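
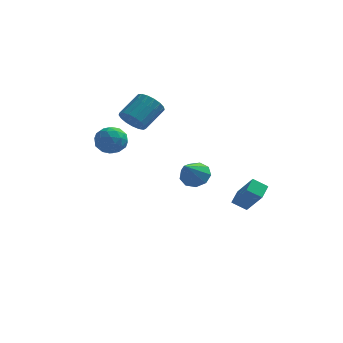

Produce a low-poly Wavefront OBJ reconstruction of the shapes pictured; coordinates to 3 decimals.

v 3.742 3.385 -4.453
v 2.819 3.268 -3.867
v 3.901 4.458 -3.988
v 2.978 4.34 -3.402
v 4.822 2.56 -2.918
v 3.899 2.442 -2.332
v 4.981 3.632 -2.453
v 4.058 3.515 -1.867
v -3.073 2.406 2.728
v -2.443 2.638 1.987
v -1.617 3.986 3.111
v -2.247 3.754 3.852
v -2.817 2.928 1.914
v -1.991 4.276 3.038
v -3.25 3.098 2.028
v -2.424 4.446 3.152
v -3.642 3.11 2.302
v -2.816 4.458 3.426
v -3.904 2.96 2.674
v -3.077 4.308 3.798
v -3.975 2.684 3.058
v -3.149 4.032 4.182
v -3.84 2.344 3.367
v -3.014 3.692 4.491
v -3.529 2.018 3.529
v -2.703 3.366 4.653
v -3.114 1.781 3.507
v -2.287 3.129 4.632
v -2.689 1.687 3.308
v -1.863 3.035 4.432
v -2.353 1.758 2.975
v -1.526 3.106 4.099
v -2.181 1.978 2.586
v -1.354 3.326 3.71
v -2.214 2.295 2.229
v -1.387 3.643 3.353
v -4.274 1.135 1.827
v -3.21 1.072 1.948
v -4.39 -0.592 1.952
v -3.326 -0.655 2.073
v -3.93 -0.225 2.849
v -3.858 0.843 2.771
v -3.742 -0.363 1.129
v -3.67 0.705 1.051
v -2.881 0.147 1.516
v -2.997 0.232 2.579
v -4.603 0.248 1.321
v -4.719 0.333 2.384
v -3.732 1.255 1.876
v -3.868 -0.775 2.024
v -4.223 -0.522 2.48
v -3.598 -0.559 2.551
v -4.112 1.12 2.36
v -3.487 1.083 2.431
v -3.91 0.321 2.961
v -4.113 -0.603 1.469
v -3.488 -0.64 1.54
v -4.002 1.039 1.349
v -3.377 1.002 1.42
v -3.69 0.159 0.939
v -2.913 0.674 1.694
v -2.982 -0.341 1.768
v -3.226 -0.169 1.213
v -3.184 0.458 1.167
v -2.981 0.724 2.318
v -3.05 -0.291 2.392
v -3.404 -0.038 2.848
v -3.362 0.589 2.802
v -2.788 0.18 2.065
v -4.55 0.771 1.508
v -4.619 -0.244 1.582
v -4.238 -0.109 1.098
v -4.196 0.518 1.052
v -4.618 0.821 2.132
v -4.687 -0.194 2.206
v -4.416 0.022 2.733
v -4.374 0.649 2.687
v -4.812 0.3 1.835
v 1.808 -2.317 0.759
v 2.511 -1.987 1.307
v 1.492 -3.803 2.061
v 1.947 -1.715 1.481
v 1.318 -1.724 1.317
v 0.918 -2.011 0.893
v 0.935 -2.441 0.406
v 1.36 -2.813 0.084
v 1.995 -2.953 0.079
v 2.542 -2.795 0.392
v 2.746 -2.414 0.877
f 2 4 1
f 5 2 1
f 1 4 3
f 3 5 1
f 2 8 4
f 6 2 5
f 6 8 2
f 4 8 3
f 7 5 3
f 3 8 7
f 7 6 5
f 8 6 7
f 10 9 13
f 10 13 11
f 11 13 14
f 11 14 12
f 13 9 15
f 13 15 14
f 14 15 16
f 14 16 12
f 15 9 17
f 15 17 16
f 16 17 18
f 16 18 12
f 17 9 19
f 17 19 18
f 18 19 20
f 18 20 12
f 19 9 21
f 19 21 20
f 20 21 22
f 20 22 12
f 21 9 23
f 21 23 22
f 22 23 24
f 22 24 12
f 23 9 25
f 23 25 24
f 24 25 26
f 24 26 12
f 25 9 27
f 25 27 26
f 26 27 28
f 26 28 12
f 27 9 29
f 27 29 28
f 28 29 30
f 28 30 12
f 29 9 31
f 29 31 30
f 30 31 32
f 30 32 12
f 31 9 33
f 31 33 32
f 32 33 34
f 32 34 12
f 33 9 35
f 33 35 34
f 34 35 36
f 34 36 12
f 35 9 10
f 35 10 36
f 36 10 11
f 36 11 12
f 37 74 53
f 74 48 77
f 53 77 42
f 74 77 53
f 37 53 49
f 53 42 54
f 49 54 38
f 53 54 49
f 37 49 58
f 49 38 59
f 58 59 44
f 49 59 58
f 37 58 70
f 58 44 73
f 70 73 47
f 58 73 70
f 37 70 74
f 70 47 78
f 74 78 48
f 70 78 74
f 38 54 65
f 54 42 68
f 65 68 46
f 54 68 65
f 42 77 55
f 77 48 76
f 55 76 41
f 77 76 55
f 48 78 75
f 78 47 71
f 75 71 39
f 78 71 75
f 47 73 72
f 73 44 60
f 72 60 43
f 73 60 72
f 44 59 64
f 59 38 61
f 64 61 45
f 59 61 64
f 40 66 52
f 66 46 67
f 52 67 41
f 66 67 52
f 40 52 50
f 52 41 51
f 50 51 39
f 52 51 50
f 40 50 57
f 50 39 56
f 57 56 43
f 50 56 57
f 40 57 62
f 57 43 63
f 62 63 45
f 57 63 62
f 40 62 66
f 62 45 69
f 66 69 46
f 62 69 66
f 41 67 55
f 67 46 68
f 55 68 42
f 67 68 55
f 39 51 75
f 51 41 76
f 75 76 48
f 51 76 75
f 43 56 72
f 56 39 71
f 72 71 47
f 56 71 72
f 45 63 64
f 63 43 60
f 64 60 44
f 63 60 64
f 46 69 65
f 69 45 61
f 65 61 38
f 69 61 65
f 80 79 82
f 80 82 81
f 82 79 83
f 82 83 81
f 83 79 84
f 83 84 81
f 84 79 85
f 84 85 81
f 85 79 86
f 85 86 81
f 86 79 87
f 86 87 81
f 87 79 88
f 87 88 81
f 88 79 89
f 88 89 81
f 89 79 80
f 89 80 81



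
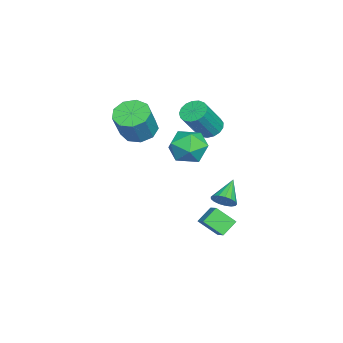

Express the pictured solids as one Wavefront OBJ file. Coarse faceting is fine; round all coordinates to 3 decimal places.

v 1.179 3.009 -4.773
v 1.179 1.933 -3.846
v 0.431 3.57 -4.12
v 0.431 2.494 -3.194
v 1.949 3.446 -4.266
v 1.949 2.37 -3.34
v 1.201 4.007 -3.614
v 1.201 2.931 -2.687
v -1.492 2.08 1.878
v -0.805 2.075 1.449
v 0.279 1.375 3.193
v -0.408 1.38 3.622
v -0.817 2.432 1.6
v 0.267 1.732 3.344
v -0.985 2.708 1.815
v 0.099 2.008 3.559
v -1.268 2.841 2.044
v -0.184 2.14 3.788
v -1.603 2.799 2.235
v -0.519 2.098 3.979
v -1.912 2.592 2.344
v -0.828 1.892 4.089
v -2.125 2.268 2.347
v -1.041 1.568 4.091
v -2.193 1.901 2.242
v -1.109 1.201 3.986
v -2.101 1.575 2.053
v -1.017 0.875 3.798
v -1.869 1.365 1.825
v -0.785 0.665 3.569
v -1.55 1.319 1.608
v -0.466 0.618 3.353
v -1.219 1.447 1.454
v -0.135 0.746 3.198
v -0.95 1.72 1.396
v 0.134 1.019 3.141
v 3.237 3.653 -0.812
v 3.586 3.456 -0.227
v 1.943 3.927 0.052
v 3.644 3.79 -0.247
v 3.608 4.093 -0.397
v 3.487 4.295 -0.642
v 3.309 4.35 -0.926
v 3.114 4.245 -1.184
v 2.947 4.004 -1.357
v 2.847 3.683 -1.405
v 2.836 3.355 -1.317
v 2.917 3.095 -1.114
v 3.071 2.963 -0.842
v 3.263 2.989 -0.562
v 3.449 3.166 -0.34
v -2.165 -1.909 0.951
v -1.25 -1.626 0.452
v -0.24 -1.828 2.19
v -1.155 -2.111 2.689
v -1.588 -1.026 0.719
v -0.578 -1.228 2.457
v -2.197 -0.839 1.094
v -1.187 -1.041 2.832
v -2.79 -1.153 1.402
v -1.78 -1.355 3.14
v -3.091 -1.82 1.5
v -2.081 -2.023 3.237
v -2.959 -2.529 1.34
v -1.949 -2.732 3.078
v -2.455 -2.948 0.998
v -1.445 -3.151 2.736
v -1.815 -2.88 0.635
v -0.806 -3.083 2.373
v -1.339 -2.358 0.419
v -0.33 -2.561 2.157
v 1.791 2.096 1.089
v 2.354 1.719 2.09
v 0.166 1.161 1.65
v 0.729 0.784 2.651
v 0.458 1.954 2.514
v 1.462 2.532 2.168
v 1.058 0.348 1.572
v 2.062 0.926 1.226
v 1.901 0.639 2.389
v 1.53 1.631 2.971
v 0.99 1.249 0.769
v 0.619 2.241 1.351
f 2 4 1
f 5 2 1
f 1 4 3
f 3 5 1
f 2 8 4
f 6 2 5
f 6 8 2
f 4 8 3
f 7 5 3
f 3 8 7
f 7 6 5
f 8 6 7
f 10 9 13
f 10 13 11
f 11 13 14
f 11 14 12
f 13 9 15
f 13 15 14
f 14 15 16
f 14 16 12
f 15 9 17
f 15 17 16
f 16 17 18
f 16 18 12
f 17 9 19
f 17 19 18
f 18 19 20
f 18 20 12
f 19 9 21
f 19 21 20
f 20 21 22
f 20 22 12
f 21 9 23
f 21 23 22
f 22 23 24
f 22 24 12
f 23 9 25
f 23 25 24
f 24 25 26
f 24 26 12
f 25 9 27
f 25 27 26
f 26 27 28
f 26 28 12
f 27 9 29
f 27 29 28
f 28 29 30
f 28 30 12
f 29 9 31
f 29 31 30
f 30 31 32
f 30 32 12
f 31 9 33
f 31 33 32
f 32 33 34
f 32 34 12
f 33 9 35
f 33 35 34
f 34 35 36
f 34 36 12
f 35 9 10
f 35 10 36
f 36 10 11
f 36 11 12
f 38 37 40
f 38 40 39
f 40 37 41
f 40 41 39
f 41 37 42
f 41 42 39
f 42 37 43
f 42 43 39
f 43 37 44
f 43 44 39
f 44 37 45
f 44 45 39
f 45 37 46
f 45 46 39
f 46 37 47
f 46 47 39
f 47 37 48
f 47 48 39
f 48 37 49
f 48 49 39
f 49 37 50
f 49 50 39
f 50 37 51
f 50 51 39
f 51 37 38
f 51 38 39
f 53 52 56
f 53 56 54
f 54 56 57
f 54 57 55
f 56 52 58
f 56 58 57
f 57 58 59
f 57 59 55
f 58 52 60
f 58 60 59
f 59 60 61
f 59 61 55
f 60 52 62
f 60 62 61
f 61 62 63
f 61 63 55
f 62 52 64
f 62 64 63
f 63 64 65
f 63 65 55
f 64 52 66
f 64 66 65
f 65 66 67
f 65 67 55
f 66 52 68
f 66 68 67
f 67 68 69
f 67 69 55
f 68 52 70
f 68 70 69
f 69 70 71
f 69 71 55
f 70 52 53
f 70 53 71
f 71 53 54
f 71 54 55
f 72 83 77
f 72 77 73
f 72 73 79
f 72 79 82
f 72 82 83
f 73 77 81
f 77 83 76
f 83 82 74
f 82 79 78
f 79 73 80
f 75 81 76
f 75 76 74
f 75 74 78
f 75 78 80
f 75 80 81
f 76 81 77
f 74 76 83
f 78 74 82
f 80 78 79
f 81 80 73



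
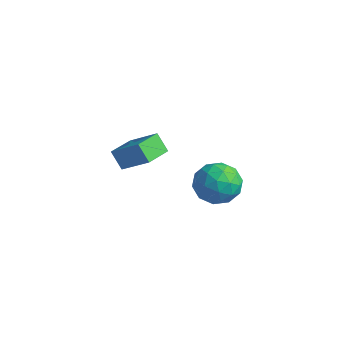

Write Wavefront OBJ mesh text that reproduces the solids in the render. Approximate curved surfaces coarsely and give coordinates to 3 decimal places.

v -2.857 1.219 2.343
v -1.501 1.613 3.394
v -3.146 2.602 2.197
v -1.79 2.995 3.248
v -2.21 1.265 1.492
v -0.854 1.658 2.543
v -2.499 2.647 1.346
v -1.143 3.041 2.397
v 2.162 2.655 3.522
v 3.142 3.098 3.189
v 2.818 0.982 3.231
v 3.798 1.425 2.898
v 3.488 1.494 3.977
v 3.082 2.528 4.157
v 2.878 1.552 2.263
v 2.472 2.586 2.443
v 3.584 2.416 2.41
v 3.961 2.38 3.47
v 1.999 1.7 2.95
v 2.376 1.664 4.01
v 2.594 3.023 3.381
v 3.366 1.057 3.039
v 3.184 1.097 3.674
v 3.759 1.357 3.477
v 2.56 2.688 3.95
v 3.135 2.948 3.754
v 3.339 2.006 4.218
v 2.825 1.132 2.666
v 3.4 1.392 2.47
v 2.201 2.723 2.943
v 2.776 2.983 2.746
v 2.621 2.074 2.202
v 3.43 2.882 2.727
v 3.816 1.899 2.557
v 3.275 1.974 2.183
v 3.036 2.582 2.289
v 3.652 2.861 3.35
v 4.037 1.878 3.179
v 3.855 1.919 3.814
v 3.617 2.526 3.919
v 3.911 2.46 2.893
v 1.923 2.202 3.241
v 2.308 1.219 3.07
v 2.343 1.554 2.501
v 2.105 2.161 2.606
v 2.144 2.181 3.863
v 2.53 1.198 3.693
v 2.924 1.498 4.131
v 2.685 2.106 4.237
v 2.049 1.62 3.527
f 2 4 1
f 5 2 1
f 1 4 3
f 3 5 1
f 2 8 4
f 6 2 5
f 6 8 2
f 4 8 3
f 7 5 3
f 3 8 7
f 7 6 5
f 8 6 7
f 9 46 25
f 46 20 49
f 25 49 14
f 46 49 25
f 9 25 21
f 25 14 26
f 21 26 10
f 25 26 21
f 9 21 30
f 21 10 31
f 30 31 16
f 21 31 30
f 9 30 42
f 30 16 45
f 42 45 19
f 30 45 42
f 9 42 46
f 42 19 50
f 46 50 20
f 42 50 46
f 10 26 37
f 26 14 40
f 37 40 18
f 26 40 37
f 14 49 27
f 49 20 48
f 27 48 13
f 49 48 27
f 20 50 47
f 50 19 43
f 47 43 11
f 50 43 47
f 19 45 44
f 45 16 32
f 44 32 15
f 45 32 44
f 16 31 36
f 31 10 33
f 36 33 17
f 31 33 36
f 12 38 24
f 38 18 39
f 24 39 13
f 38 39 24
f 12 24 22
f 24 13 23
f 22 23 11
f 24 23 22
f 12 22 29
f 22 11 28
f 29 28 15
f 22 28 29
f 12 29 34
f 29 15 35
f 34 35 17
f 29 35 34
f 12 34 38
f 34 17 41
f 38 41 18
f 34 41 38
f 13 39 27
f 39 18 40
f 27 40 14
f 39 40 27
f 11 23 47
f 23 13 48
f 47 48 20
f 23 48 47
f 15 28 44
f 28 11 43
f 44 43 19
f 28 43 44
f 17 35 36
f 35 15 32
f 36 32 16
f 35 32 36
f 18 41 37
f 41 17 33
f 37 33 10
f 41 33 37



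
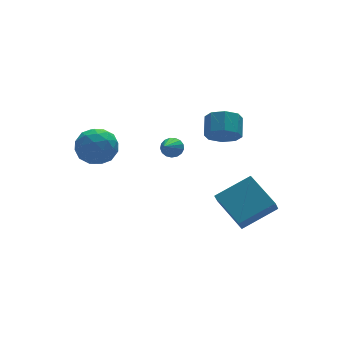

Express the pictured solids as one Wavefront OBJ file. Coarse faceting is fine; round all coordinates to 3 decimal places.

v 2.996 -0.148 2.76
v 3.486 -0.784 3.268
v 3.954 0.152 3.988
v 3.464 0.788 3.48
v 3.862 -0.534 2.698
v 4.33 0.402 3.418
v 3.73 -0.057 2.165
v 4.199 0.878 2.884
v 3.169 0.366 1.98
v 3.637 1.301 2.699
v 2.506 0.488 2.252
v 2.974 1.424 2.972
v 2.13 0.238 2.822
v 2.598 1.174 3.542
v 2.261 -0.238 3.356
v 2.73 0.697 4.075
v 2.823 -0.661 3.541
v 3.291 0.274 4.26
v 0.214 -0.187 2.688
v 0.489 0.027 3.177
v -0.734 -1.353 3.732
v 0.256 0.193 3.151
v 0.014 0.272 3.019
v -0.183 0.246 2.811
v -0.288 0.121 2.575
v -0.278 -0.075 2.365
v -0.156 -0.297 2.229
v 0.052 -0.493 2.198
v 0.296 -0.619 2.28
v 0.522 -0.646 2.455
v 0.678 -0.568 2.684
v 0.727 -0.403 2.913
v 0.659 -0.188 3.091
v -3.268 3.366 1.712
v -2.674 3.265 2.736
v -2.806 1.555 1.264
v -2.212 1.454 2.288
v -3.397 1.539 2.295
v -3.683 2.659 2.571
v -1.797 2.161 1.429
v -2.083 3.281 1.705
v -1.765 2.52 2.561
v -2.754 2.136 3.096
v -2.726 2.684 0.904
v -3.715 2.3 1.439
v -3.012 3.475 2.263
v -2.468 1.345 1.737
v -3.165 1.395 1.741
v -2.816 1.336 2.343
v -3.605 3.118 2.166
v -3.256 3.059 2.768
v -3.68 2.044 2.509
v -2.224 1.761 1.232
v -1.875 1.702 1.834
v -2.664 3.484 1.657
v -2.315 3.425 2.259
v -1.8 2.776 1.491
v -2.128 2.977 2.762
v -1.857 1.913 2.499
v -1.613 2.329 1.994
v -1.781 2.987 2.156
v -2.71 2.751 3.077
v -2.438 1.687 2.814
v -3.134 1.737 2.818
v -3.302 2.395 2.98
v -2.175 2.314 2.974
v -3.042 3.133 1.186
v -2.77 2.069 0.923
v -2.178 2.425 1.02
v -2.346 3.083 1.182
v -3.623 2.907 1.501
v -3.352 1.843 1.238
v -3.699 1.833 1.844
v -3.867 2.491 2.006
v -3.305 2.506 1.026
v 1.696 -4.707 -0.398
v 3.625 -4.733 0.528
v 1.292 -2.794 0.495
v 3.221 -2.82 1.422
v 2.079 -4.26 -1.182
v 4.008 -4.286 -0.255
v 1.675 -2.347 -0.288
v 3.604 -2.373 0.638
f 2 1 5
f 2 5 3
f 3 5 6
f 3 6 4
f 5 1 7
f 5 7 6
f 6 7 8
f 6 8 4
f 7 1 9
f 7 9 8
f 8 9 10
f 8 10 4
f 9 1 11
f 9 11 10
f 10 11 12
f 10 12 4
f 11 1 13
f 11 13 12
f 12 13 14
f 12 14 4
f 13 1 15
f 13 15 14
f 14 15 16
f 14 16 4
f 15 1 17
f 15 17 16
f 16 17 18
f 16 18 4
f 17 1 2
f 17 2 18
f 18 2 3
f 18 3 4
f 20 19 22
f 20 22 21
f 22 19 23
f 22 23 21
f 23 19 24
f 23 24 21
f 24 19 25
f 24 25 21
f 25 19 26
f 25 26 21
f 26 19 27
f 26 27 21
f 27 19 28
f 27 28 21
f 28 19 29
f 28 29 21
f 29 19 30
f 29 30 21
f 30 19 31
f 30 31 21
f 31 19 32
f 31 32 21
f 32 19 33
f 32 33 21
f 33 19 20
f 33 20 21
f 34 71 50
f 71 45 74
f 50 74 39
f 71 74 50
f 34 50 46
f 50 39 51
f 46 51 35
f 50 51 46
f 34 46 55
f 46 35 56
f 55 56 41
f 46 56 55
f 34 55 67
f 55 41 70
f 67 70 44
f 55 70 67
f 34 67 71
f 67 44 75
f 71 75 45
f 67 75 71
f 35 51 62
f 51 39 65
f 62 65 43
f 51 65 62
f 39 74 52
f 74 45 73
f 52 73 38
f 74 73 52
f 45 75 72
f 75 44 68
f 72 68 36
f 75 68 72
f 44 70 69
f 70 41 57
f 69 57 40
f 70 57 69
f 41 56 61
f 56 35 58
f 61 58 42
f 56 58 61
f 37 63 49
f 63 43 64
f 49 64 38
f 63 64 49
f 37 49 47
f 49 38 48
f 47 48 36
f 49 48 47
f 37 47 54
f 47 36 53
f 54 53 40
f 47 53 54
f 37 54 59
f 54 40 60
f 59 60 42
f 54 60 59
f 37 59 63
f 59 42 66
f 63 66 43
f 59 66 63
f 38 64 52
f 64 43 65
f 52 65 39
f 64 65 52
f 36 48 72
f 48 38 73
f 72 73 45
f 48 73 72
f 40 53 69
f 53 36 68
f 69 68 44
f 53 68 69
f 42 60 61
f 60 40 57
f 61 57 41
f 60 57 61
f 43 66 62
f 66 42 58
f 62 58 35
f 66 58 62
f 77 79 76
f 80 77 76
f 76 79 78
f 78 80 76
f 77 83 79
f 81 77 80
f 81 83 77
f 79 83 78
f 82 80 78
f 78 83 82
f 82 81 80
f 83 81 82



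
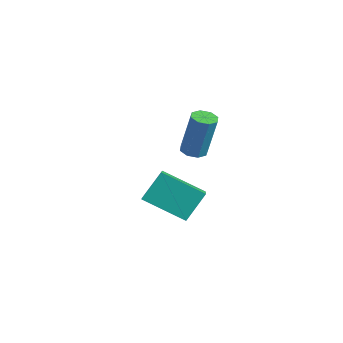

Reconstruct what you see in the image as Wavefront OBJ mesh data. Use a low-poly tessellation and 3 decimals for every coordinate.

v 0.112 1.305 0.471
v 0.088 2.306 1.574
v -1.309 2.493 -0.639
v -1.333 3.495 0.464
v 1.633 2.305 -0.404
v 1.609 3.307 0.699
v 0.212 3.494 -1.514
v 0.188 4.495 -0.411
v 1.041 3.148 2.974
v 1.558 2.942 2.911
v 1.896 3.206 4.844
v 1.379 3.412 4.906
v 1.542 3.367 2.856
v 1.881 3.631 4.789
v 1.233 3.664 2.87
v 1.572 3.927 4.802
v 0.811 3.658 2.944
v 1.15 3.922 4.877
v 0.524 3.354 3.036
v 0.862 3.618 4.969
v 0.539 2.929 3.091
v 0.878 3.193 5.024
v 0.848 2.633 3.078
v 1.187 2.896 5.01
v 1.27 2.638 3.003
v 1.609 2.902 4.936
f 2 4 1
f 5 2 1
f 1 4 3
f 3 5 1
f 2 8 4
f 6 2 5
f 6 8 2
f 4 8 3
f 7 5 3
f 3 8 7
f 7 6 5
f 8 6 7
f 10 9 13
f 10 13 11
f 11 13 14
f 11 14 12
f 13 9 15
f 13 15 14
f 14 15 16
f 14 16 12
f 15 9 17
f 15 17 16
f 16 17 18
f 16 18 12
f 17 9 19
f 17 19 18
f 18 19 20
f 18 20 12
f 19 9 21
f 19 21 20
f 20 21 22
f 20 22 12
f 21 9 23
f 21 23 22
f 22 23 24
f 22 24 12
f 23 9 25
f 23 25 24
f 24 25 26
f 24 26 12
f 25 9 10
f 25 10 26
f 26 10 11
f 26 11 12



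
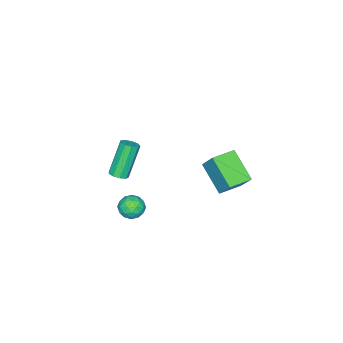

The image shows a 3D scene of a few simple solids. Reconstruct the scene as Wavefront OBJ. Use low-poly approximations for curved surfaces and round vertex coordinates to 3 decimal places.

v -4.33 3.324 -4.178
v -4.962 1.783 -2.949
v -4.042 4.168 -2.972
v -4.675 2.627 -1.743
v -3.005 2.813 -4.137
v -3.638 1.272 -2.908
v -2.718 3.657 -2.931
v -3.35 2.116 -1.702
v 3.245 0.872 1.102
v 3.613 0.548 1.305
v 2.643 0.585 3.121
v 2.275 0.908 2.918
v 3.712 0.894 1.351
v 2.742 0.931 3.168
v 3.593 1.229 1.28
v 2.623 1.266 3.097
v 3.311 1.397 1.126
v 2.341 1.434 2.943
v 2.998 1.319 0.961
v 2.028 1.356 2.777
v 2.801 1.032 0.861
v 1.831 1.069 2.678
v 2.811 0.669 0.874
v 1.841 0.706 2.691
v 3.025 0.402 0.993
v 2.054 0.439 2.81
v 3.341 0.354 1.163
v 2.371 0.391 2.98
v 0.805 0.371 -3.242
v 1.497 0.351 -3.62
v 0.343 -0.511 -4.04
v 1.035 -0.531 -4.418
v 0.979 -0.813 -3.684
v 1.265 -0.268 -3.191
v 0.575 0.108 -4.469
v 0.861 0.653 -3.976
v 1.355 0.189 -4.379
v 1.604 -0.38 -3.894
v 0.236 0.22 -3.766
v 0.485 -0.349 -3.281
v 1.192 0.438 -3.361
v 0.648 -0.598 -4.299
v 0.616 -0.765 -3.868
v 1.022 -0.776 -4.09
v 1.055 0.074 -3.109
v 1.462 0.063 -3.331
v 1.157 -0.622 -3.369
v 0.378 -0.223 -4.329
v 0.785 -0.234 -4.551
v 0.818 0.616 -3.57
v 1.224 0.605 -3.792
v 0.683 0.462 -4.291
v 1.514 0.332 -4.029
v 1.243 -0.187 -4.498
v 0.973 0.189 -4.528
v 1.141 0.509 -4.238
v 1.661 -0.003 -3.744
v 1.39 -0.521 -4.214
v 1.357 -0.688 -3.782
v 1.525 -0.367 -3.492
v 1.578 -0.098 -4.19
v 0.45 0.361 -3.446
v 0.179 -0.157 -3.916
v 0.315 0.207 -4.168
v 0.483 0.528 -3.878
v 0.597 0.027 -3.162
v 0.326 -0.492 -3.631
v 0.699 -0.669 -3.422
v 0.867 -0.349 -3.132
v 0.262 -0.062 -3.47
f 2 4 1
f 5 2 1
f 1 4 3
f 3 5 1
f 2 8 4
f 6 2 5
f 6 8 2
f 4 8 3
f 7 5 3
f 3 8 7
f 7 6 5
f 8 6 7
f 10 9 13
f 10 13 11
f 11 13 14
f 11 14 12
f 13 9 15
f 13 15 14
f 14 15 16
f 14 16 12
f 15 9 17
f 15 17 16
f 16 17 18
f 16 18 12
f 17 9 19
f 17 19 18
f 18 19 20
f 18 20 12
f 19 9 21
f 19 21 20
f 20 21 22
f 20 22 12
f 21 9 23
f 21 23 22
f 22 23 24
f 22 24 12
f 23 9 25
f 23 25 24
f 24 25 26
f 24 26 12
f 25 9 27
f 25 27 26
f 26 27 28
f 26 28 12
f 27 9 10
f 27 10 28
f 28 10 11
f 28 11 12
f 29 66 45
f 66 40 69
f 45 69 34
f 66 69 45
f 29 45 41
f 45 34 46
f 41 46 30
f 45 46 41
f 29 41 50
f 41 30 51
f 50 51 36
f 41 51 50
f 29 50 62
f 50 36 65
f 62 65 39
f 50 65 62
f 29 62 66
f 62 39 70
f 66 70 40
f 62 70 66
f 30 46 57
f 46 34 60
f 57 60 38
f 46 60 57
f 34 69 47
f 69 40 68
f 47 68 33
f 69 68 47
f 40 70 67
f 70 39 63
f 67 63 31
f 70 63 67
f 39 65 64
f 65 36 52
f 64 52 35
f 65 52 64
f 36 51 56
f 51 30 53
f 56 53 37
f 51 53 56
f 32 58 44
f 58 38 59
f 44 59 33
f 58 59 44
f 32 44 42
f 44 33 43
f 42 43 31
f 44 43 42
f 32 42 49
f 42 31 48
f 49 48 35
f 42 48 49
f 32 49 54
f 49 35 55
f 54 55 37
f 49 55 54
f 32 54 58
f 54 37 61
f 58 61 38
f 54 61 58
f 33 59 47
f 59 38 60
f 47 60 34
f 59 60 47
f 31 43 67
f 43 33 68
f 67 68 40
f 43 68 67
f 35 48 64
f 48 31 63
f 64 63 39
f 48 63 64
f 37 55 56
f 55 35 52
f 56 52 36
f 55 52 56
f 38 61 57
f 61 37 53
f 57 53 30
f 61 53 57



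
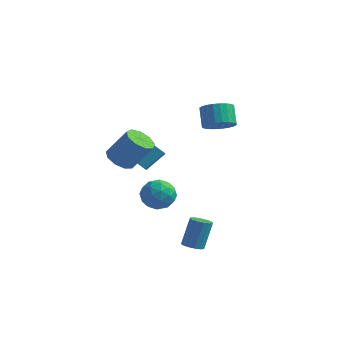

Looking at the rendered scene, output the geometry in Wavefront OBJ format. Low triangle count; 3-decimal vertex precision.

v -3.328 1.446 -0.808
v -2.797 0.415 -0.138
v -4.31 1.388 -0.121
v -3.779 0.356 0.549
v -2.661 2.464 0.231
v -2.13 1.432 0.901
v -3.643 2.405 0.918
v -3.112 1.374 1.588
v 2.41 -3.301 -3.072
v 3.059 -3.215 -3.162
v 3.198 -2.513 -1.477
v 2.55 -2.599 -1.388
v 2.915 -2.924 -3.271
v 3.054 -2.223 -1.586
v 2.636 -2.735 -3.326
v 2.775 -2.034 -1.642
v 2.297 -2.697 -3.314
v 2.436 -1.996 -1.63
v 1.988 -2.821 -3.237
v 2.127 -2.12 -1.553
v 1.792 -3.074 -3.116
v 1.932 -2.372 -1.431
v 1.762 -3.387 -2.983
v 1.901 -2.685 -1.298
v 1.906 -3.677 -2.874
v 2.045 -2.976 -1.189
v 2.185 -3.866 -2.818
v 2.324 -3.165 -1.134
v 2.524 -3.904 -2.83
v 2.663 -3.203 -1.146
v 2.833 -3.78 -2.907
v 2.972 -3.079 -1.223
v 3.028 -3.528 -3.029
v 3.168 -2.826 -1.344
v 0.464 3.154 2.973
v 1.367 3.206 3.401
v 0.818 3.899 4.474
v -0.084 3.846 4.047
v 1.364 3.533 3.189
v 0.815 4.226 4.262
v 1.225 3.803 2.943
v 0.676 4.495 4.017
v 0.969 3.974 2.703
v 0.42 4.666 3.776
v 0.637 4.019 2.503
v 0.088 4.712 3.576
v 0.279 3.933 2.375
v -0.27 4.626 3.448
v -0.052 3.729 2.339
v -0.6 4.421 3.412
v -0.303 3.437 2.398
v -0.852 4.129 3.471
v -0.438 3.101 2.546
v -0.987 3.794 3.619
v -0.435 2.774 2.758
v -0.984 3.467 3.831
v -0.296 2.505 3.003
v -0.845 3.197 4.077
v -0.04 2.334 3.244
v -0.589 3.026 4.317
v 0.292 2.288 3.444
v -0.257 2.981 4.517
v 0.65 2.374 3.572
v 0.101 3.067 4.645
v 0.98 2.579 3.608
v 0.432 3.271 4.681
v 1.232 2.871 3.549
v 0.683 3.563 4.622
v -1.87 -3.727 2.698
v -1.219 -4.309 2.406
v -0.14 -3.914 4.031
v -0.79 -3.333 4.322
v -1.103 -3.729 2.189
v -0.024 -3.335 3.814
v -1.346 -3.149 2.21
v -0.267 -2.755 3.834
v -1.834 -2.84 2.458
v -0.755 -2.445 4.083
v -2.339 -2.945 2.819
v -1.26 -2.551 4.444
v -2.624 -3.417 3.123
v -1.545 -3.022 4.748
v -2.556 -4.034 3.228
v -1.477 -3.639 4.853
v -2.167 -4.507 3.084
v -1.088 -4.113 4.709
v -1.639 -4.616 2.76
v -0.56 -4.221 4.385
v -2.943 1.072 -1.819
v -1.949 1.422 -1.424
v -2.111 -0.262 -2.736
v -1.117 0.088 -2.341
v -1.864 -0.383 -1.645
v -2.379 0.441 -1.078
v -1.681 0.719 -3.082
v -2.196 1.543 -2.515
v -1.169 1.203 -2.205
v -1.282 0.522 -1.317
v -2.778 0.638 -2.843
v -2.891 -0.043 -1.955
v -2.519 1.364 -1.541
v -1.541 -0.204 -2.619
v -1.98 -0.481 -2.21
v -1.396 -0.276 -1.978
v -2.772 0.788 -1.337
v -2.187 0.993 -1.106
v -2.137 -0.068 -1.235
v -1.873 0.167 -3.054
v -1.288 0.372 -2.823
v -2.664 1.436 -2.182
v -2.08 1.641 -1.95
v -1.923 1.228 -2.925
v -1.477 1.441 -1.768
v -0.987 0.657 -2.307
v -1.319 1.028 -2.743
v -1.622 1.513 -2.409
v -1.543 1.041 -1.246
v -1.054 0.257 -1.785
v -1.493 -0.02 -1.376
v -1.795 0.464 -1.042
v -1.085 0.912 -1.705
v -3.006 0.903 -2.375
v -2.517 0.119 -2.914
v -2.265 0.696 -3.118
v -2.567 1.18 -2.784
v -3.073 0.503 -1.853
v -2.583 -0.281 -2.392
v -2.438 -0.353 -1.751
v -2.741 0.132 -1.417
v -2.975 0.248 -2.455
f 2 4 1
f 5 2 1
f 1 4 3
f 3 5 1
f 2 8 4
f 6 2 5
f 6 8 2
f 4 8 3
f 7 5 3
f 3 8 7
f 7 6 5
f 8 6 7
f 10 9 13
f 10 13 11
f 11 13 14
f 11 14 12
f 13 9 15
f 13 15 14
f 14 15 16
f 14 16 12
f 15 9 17
f 15 17 16
f 16 17 18
f 16 18 12
f 17 9 19
f 17 19 18
f 18 19 20
f 18 20 12
f 19 9 21
f 19 21 20
f 20 21 22
f 20 22 12
f 21 9 23
f 21 23 22
f 22 23 24
f 22 24 12
f 23 9 25
f 23 25 24
f 24 25 26
f 24 26 12
f 25 9 27
f 25 27 26
f 26 27 28
f 26 28 12
f 27 9 29
f 27 29 28
f 28 29 30
f 28 30 12
f 29 9 31
f 29 31 30
f 30 31 32
f 30 32 12
f 31 9 33
f 31 33 32
f 32 33 34
f 32 34 12
f 33 9 10
f 33 10 34
f 34 10 11
f 34 11 12
f 36 35 39
f 36 39 37
f 37 39 40
f 37 40 38
f 39 35 41
f 39 41 40
f 40 41 42
f 40 42 38
f 41 35 43
f 41 43 42
f 42 43 44
f 42 44 38
f 43 35 45
f 43 45 44
f 44 45 46
f 44 46 38
f 45 35 47
f 45 47 46
f 46 47 48
f 46 48 38
f 47 35 49
f 47 49 48
f 48 49 50
f 48 50 38
f 49 35 51
f 49 51 50
f 50 51 52
f 50 52 38
f 51 35 53
f 51 53 52
f 52 53 54
f 52 54 38
f 53 35 55
f 53 55 54
f 54 55 56
f 54 56 38
f 55 35 57
f 55 57 56
f 56 57 58
f 56 58 38
f 57 35 59
f 57 59 58
f 58 59 60
f 58 60 38
f 59 35 61
f 59 61 60
f 60 61 62
f 60 62 38
f 61 35 63
f 61 63 62
f 62 63 64
f 62 64 38
f 63 35 65
f 63 65 64
f 64 65 66
f 64 66 38
f 65 35 67
f 65 67 66
f 66 67 68
f 66 68 38
f 67 35 36
f 67 36 68
f 68 36 37
f 68 37 38
f 70 69 73
f 70 73 71
f 71 73 74
f 71 74 72
f 73 69 75
f 73 75 74
f 74 75 76
f 74 76 72
f 75 69 77
f 75 77 76
f 76 77 78
f 76 78 72
f 77 69 79
f 77 79 78
f 78 79 80
f 78 80 72
f 79 69 81
f 79 81 80
f 80 81 82
f 80 82 72
f 81 69 83
f 81 83 82
f 82 83 84
f 82 84 72
f 83 69 85
f 83 85 84
f 84 85 86
f 84 86 72
f 85 69 87
f 85 87 86
f 86 87 88
f 86 88 72
f 87 69 70
f 87 70 88
f 88 70 71
f 88 71 72
f 89 126 105
f 126 100 129
f 105 129 94
f 126 129 105
f 89 105 101
f 105 94 106
f 101 106 90
f 105 106 101
f 89 101 110
f 101 90 111
f 110 111 96
f 101 111 110
f 89 110 122
f 110 96 125
f 122 125 99
f 110 125 122
f 89 122 126
f 122 99 130
f 126 130 100
f 122 130 126
f 90 106 117
f 106 94 120
f 117 120 98
f 106 120 117
f 94 129 107
f 129 100 128
f 107 128 93
f 129 128 107
f 100 130 127
f 130 99 123
f 127 123 91
f 130 123 127
f 99 125 124
f 125 96 112
f 124 112 95
f 125 112 124
f 96 111 116
f 111 90 113
f 116 113 97
f 111 113 116
f 92 118 104
f 118 98 119
f 104 119 93
f 118 119 104
f 92 104 102
f 104 93 103
f 102 103 91
f 104 103 102
f 92 102 109
f 102 91 108
f 109 108 95
f 102 108 109
f 92 109 114
f 109 95 115
f 114 115 97
f 109 115 114
f 92 114 118
f 114 97 121
f 118 121 98
f 114 121 118
f 93 119 107
f 119 98 120
f 107 120 94
f 119 120 107
f 91 103 127
f 103 93 128
f 127 128 100
f 103 128 127
f 95 108 124
f 108 91 123
f 124 123 99
f 108 123 124
f 97 115 116
f 115 95 112
f 116 112 96
f 115 112 116
f 98 121 117
f 121 97 113
f 117 113 90
f 121 113 117



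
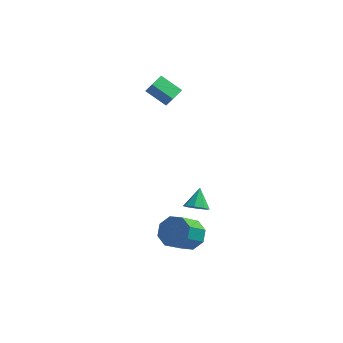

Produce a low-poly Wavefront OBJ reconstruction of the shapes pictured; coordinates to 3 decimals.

v -0.599 -1.689 -3.21
v 0.209 -1.678 -2.731
v -0.392 -2.719 -1.691
v -1.201 -2.731 -2.17
v -0.255 -1.179 -2.5
v -0.856 -2.22 -1.46
v -0.92 -0.979 -2.685
v -1.522 -2.02 -1.645
v -1.398 -1.195 -3.177
v -2 -2.236 -2.137
v -1.408 -1.701 -3.689
v -2.009 -2.742 -2.649
v -0.944 -2.2 -3.92
v -1.545 -3.241 -2.88
v -0.278 -2.4 -3.735
v -0.88 -3.441 -2.695
v 0.2 -2.184 -3.243
v -0.402 -3.225 -2.203
v -2.683 2.884 3.008
v -3.823 3.194 3.74
v -2.383 3.781 3.095
v -3.524 4.091 3.827
v -2.296 2.689 3.693
v -3.437 2.999 4.425
v -1.997 3.586 3.78
v -3.137 3.896 4.512
v -0.184 -2.114 -0.674
v 0.485 -2.143 -0.668
v -0.156 -1.266 0.174
v 0.306 -1.8 -1.005
v -0.16 -1.641 -1.148
v -0.64 -1.76 -1.013
v -0.854 -2.085 -0.68
v -0.675 -2.428 -0.343
v -0.209 -2.587 -0.2
v 0.271 -2.469 -0.335
f 2 1 5
f 2 5 3
f 3 5 6
f 3 6 4
f 5 1 7
f 5 7 6
f 6 7 8
f 6 8 4
f 7 1 9
f 7 9 8
f 8 9 10
f 8 10 4
f 9 1 11
f 9 11 10
f 10 11 12
f 10 12 4
f 11 1 13
f 11 13 12
f 12 13 14
f 12 14 4
f 13 1 15
f 13 15 14
f 14 15 16
f 14 16 4
f 15 1 17
f 15 17 16
f 16 17 18
f 16 18 4
f 17 1 2
f 17 2 18
f 18 2 3
f 18 3 4
f 20 22 19
f 23 20 19
f 19 22 21
f 21 23 19
f 20 26 22
f 24 20 23
f 24 26 20
f 22 26 21
f 25 23 21
f 21 26 25
f 25 24 23
f 26 24 25
f 28 27 30
f 28 30 29
f 30 27 31
f 30 31 29
f 31 27 32
f 31 32 29
f 32 27 33
f 32 33 29
f 33 27 34
f 33 34 29
f 34 27 35
f 34 35 29
f 35 27 36
f 35 36 29
f 36 27 28
f 36 28 29



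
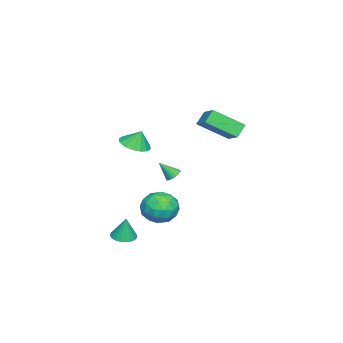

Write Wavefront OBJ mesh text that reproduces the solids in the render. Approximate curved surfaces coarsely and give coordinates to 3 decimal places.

v -0.235 -1.929 0.441
v 0.358 -2.552 0.704
v -0.265 -1.551 1.399
v 0.617 -2.189 0.569
v 0.647 -1.756 0.4
v 0.441 -1.369 0.241
v 0.054 -1.132 0.136
v -0.411 -1.109 0.113
v -0.829 -1.305 0.178
v -1.087 -1.668 0.313
v -1.118 -2.101 0.482
v -0.912 -2.488 0.641
v -0.524 -2.725 0.745
v -0.06 -2.748 0.769
v -3.452 -0.853 -3.146
v -2.954 -0.84 -3.255
v -3.228 -1.607 -2.214
v -2.974 -0.678 -3.119
v -3.076 -0.546 -2.988
v -3.243 -0.468 -2.884
v -3.447 -0.456 -2.826
v -3.651 -0.512 -2.822
v -3.821 -0.628 -2.875
v -3.927 -0.782 -2.974
v -3.951 -0.948 -3.104
v -3.889 -1.098 -3.24
v -3.751 -1.206 -3.36
v -3.562 -1.252 -3.443
v -3.353 -1.229 -3.475
v -3.162 -1.141 -3.45
v -3.021 -1.004 -3.372
v 3.481 -1.264 -4.511
v 4.177 -1.221 -4.579
v 3.599 -1.076 -3.189
v 4.095 -0.943 -4.611
v 3.908 -0.721 -4.626
v 3.647 -0.593 -4.621
v 3.357 -0.581 -4.597
v 3.089 -0.687 -4.558
v 2.888 -0.892 -4.511
v 2.79 -1.162 -4.464
v 2.812 -1.45 -4.425
v 2.949 -1.706 -4.401
v 3.179 -1.885 -4.396
v 3.461 -1.956 -4.41
v 3.746 -1.909 -4.443
v 3.985 -1.749 -4.486
v 4.138 -1.506 -4.535
v 3.533 1.527 -2.666
v 4.246 1.667 -1.877
v 3.274 -0.107 -2.143
v 3.987 0.033 -1.354
v 3.045 0.544 -1.322
v 3.205 1.554 -1.645
v 4.315 0.006 -2.375
v 4.475 1.016 -2.698
v 4.73 0.726 -1.698
v 3.945 1.059 -1.047
v 3.575 0.501 -2.973
v 2.79 0.834 -2.322
v 3.912 1.741 -2.318
v 3.608 -0.181 -1.702
v 3.054 0.12 -1.683
v 3.473 0.202 -1.22
v 3.3 1.674 -2.181
v 3.72 1.756 -1.717
v 3.014 1.096 -1.391
v 3.8 -0.196 -2.303
v 4.22 -0.114 -1.839
v 4.047 1.358 -2.8
v 4.466 1.44 -2.337
v 4.506 0.464 -2.629
v 4.616 1.27 -1.748
v 4.463 0.309 -1.441
v 4.656 0.293 -2.041
v 4.75 0.887 -2.231
v 4.154 1.465 -1.366
v 4.002 0.505 -1.058
v 3.449 0.806 -1.039
v 3.543 1.399 -1.229
v 4.439 0.913 -1.26
v 3.518 1.055 -2.962
v 3.366 0.095 -2.654
v 3.977 0.161 -2.791
v 4.071 0.754 -2.981
v 3.057 1.251 -2.579
v 2.904 0.29 -2.272
v 2.77 0.673 -1.789
v 2.864 1.267 -1.979
v 3.081 0.647 -2.76
v -1.991 3.082 1.647
v -1.425 1.503 2.736
v -1.026 3.853 2.264
v -0.461 2.274 3.353
v -1.379 2.846 0.987
v -0.814 1.267 2.076
v -0.415 3.617 1.604
v 0.151 2.038 2.693
f 2 1 4
f 2 4 3
f 4 1 5
f 4 5 3
f 5 1 6
f 5 6 3
f 6 1 7
f 6 7 3
f 7 1 8
f 7 8 3
f 8 1 9
f 8 9 3
f 9 1 10
f 9 10 3
f 10 1 11
f 10 11 3
f 11 1 12
f 11 12 3
f 12 1 13
f 12 13 3
f 13 1 14
f 13 14 3
f 14 1 2
f 14 2 3
f 16 15 18
f 16 18 17
f 18 15 19
f 18 19 17
f 19 15 20
f 19 20 17
f 20 15 21
f 20 21 17
f 21 15 22
f 21 22 17
f 22 15 23
f 22 23 17
f 23 15 24
f 23 24 17
f 24 15 25
f 24 25 17
f 25 15 26
f 25 26 17
f 26 15 27
f 26 27 17
f 27 15 28
f 27 28 17
f 28 15 29
f 28 29 17
f 29 15 30
f 29 30 17
f 30 15 31
f 30 31 17
f 31 15 16
f 31 16 17
f 33 32 35
f 33 35 34
f 35 32 36
f 35 36 34
f 36 32 37
f 36 37 34
f 37 32 38
f 37 38 34
f 38 32 39
f 38 39 34
f 39 32 40
f 39 40 34
f 40 32 41
f 40 41 34
f 41 32 42
f 41 42 34
f 42 32 43
f 42 43 34
f 43 32 44
f 43 44 34
f 44 32 45
f 44 45 34
f 45 32 46
f 45 46 34
f 46 32 47
f 46 47 34
f 47 32 48
f 47 48 34
f 48 32 33
f 48 33 34
f 49 86 65
f 86 60 89
f 65 89 54
f 86 89 65
f 49 65 61
f 65 54 66
f 61 66 50
f 65 66 61
f 49 61 70
f 61 50 71
f 70 71 56
f 61 71 70
f 49 70 82
f 70 56 85
f 82 85 59
f 70 85 82
f 49 82 86
f 82 59 90
f 86 90 60
f 82 90 86
f 50 66 77
f 66 54 80
f 77 80 58
f 66 80 77
f 54 89 67
f 89 60 88
f 67 88 53
f 89 88 67
f 60 90 87
f 90 59 83
f 87 83 51
f 90 83 87
f 59 85 84
f 85 56 72
f 84 72 55
f 85 72 84
f 56 71 76
f 71 50 73
f 76 73 57
f 71 73 76
f 52 78 64
f 78 58 79
f 64 79 53
f 78 79 64
f 52 64 62
f 64 53 63
f 62 63 51
f 64 63 62
f 52 62 69
f 62 51 68
f 69 68 55
f 62 68 69
f 52 69 74
f 69 55 75
f 74 75 57
f 69 75 74
f 52 74 78
f 74 57 81
f 78 81 58
f 74 81 78
f 53 79 67
f 79 58 80
f 67 80 54
f 79 80 67
f 51 63 87
f 63 53 88
f 87 88 60
f 63 88 87
f 55 68 84
f 68 51 83
f 84 83 59
f 68 83 84
f 57 75 76
f 75 55 72
f 76 72 56
f 75 72 76
f 58 81 77
f 81 57 73
f 77 73 50
f 81 73 77
f 92 94 91
f 95 92 91
f 91 94 93
f 93 95 91
f 92 98 94
f 96 92 95
f 96 98 92
f 94 98 93
f 97 95 93
f 93 98 97
f 97 96 95
f 98 96 97



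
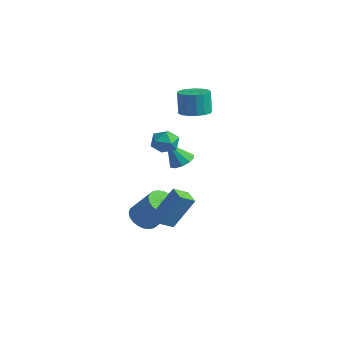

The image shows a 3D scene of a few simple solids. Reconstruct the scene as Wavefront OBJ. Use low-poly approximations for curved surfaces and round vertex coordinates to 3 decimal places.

v -2.828 2.214 -2.32
v -2.176 2.159 -2.133
v -3.232 1.626 -1.08
v -2.318 2.532 -2.002
v -2.654 2.784 -1.993
v -3.057 2.818 -2.108
v -3.372 2.621 -2.304
v -3.479 2.269 -2.506
v -3.338 1.895 -2.637
v -3.001 1.643 -2.647
v -2.599 1.61 -2.531
v -2.284 1.806 -2.335
v -1.551 1.944 1.437
v -0.833 2.262 1.521
v -1.01 2.335 2.766
v -1.729 2.016 2.683
v -1.059 2.561 1.471
v -1.237 2.633 2.717
v -1.398 2.718 1.414
v -1.575 2.791 2.659
v -1.772 2.698 1.362
v -1.949 2.771 2.607
v -2.096 2.506 1.327
v -2.273 2.578 2.572
v -2.294 2.184 1.318
v -2.472 2.257 2.563
v -2.323 1.807 1.336
v -2.5 1.88 2.581
v -2.175 1.462 1.377
v -2.352 1.535 2.622
v -1.884 1.227 1.432
v -2.061 1.3 2.677
v -1.517 1.156 1.488
v -1.694 1.229 2.734
v -1.157 1.266 1.533
v -1.335 1.338 2.778
v -0.889 1.53 1.556
v -1.066 1.603 2.801
v -0.772 1.89 1.551
v -0.949 1.963 2.797
v 0.953 -1.295 1.334
v 1.44 -1.421 1.842
v 0.68 -2.419 1.318
v 1.167 -2.545 1.826
v 0.575 -2.176 1.982
v 0.744 -1.481 1.992
v 1.376 -2.359 1.168
v 1.545 -1.664 1.178
v 1.702 -2.078 1.739
v 1.207 -1.965 2.242
v 0.913 -1.875 0.918
v 0.418 -1.762 1.421
v 2.393 -2.518 -3.042
v 2.246 -3.247 -2.631
v 1.612 -2.278 -2.894
v 1.465 -3.007 -2.483
v 2.935 -1.733 -1.457
v 2.788 -2.462 -1.046
v 2.154 -1.493 -1.309
v 2.007 -2.222 -0.898
v -1.247 -1.344 -4.307
v -0.78 -0.915 -4.795
v 0.273 -0.588 -3.502
v -0.193 -1.016 -3.013
v -0.977 -0.696 -4.691
v 0.077 -0.369 -3.398
v -1.214 -0.576 -4.528
v -0.16 -0.248 -3.235
v -1.456 -0.572 -4.331
v -0.403 -0.245 -3.038
v -1.667 -0.686 -4.131
v -0.613 -0.358 -2.838
v -1.814 -0.9 -3.957
v -0.76 -0.573 -2.664
v -1.874 -1.182 -3.837
v -0.82 -0.854 -2.544
v -1.839 -1.488 -3.788
v -0.785 -1.16 -2.495
v -1.713 -1.772 -3.818
v -0.66 -1.445 -2.525
v -1.517 -1.991 -3.922
v -0.463 -1.664 -2.629
v -1.28 -2.112 -4.085
v -0.226 -1.784 -2.792
v -1.037 -2.115 -4.282
v 0.016 -1.788 -2.989
v -0.827 -2.002 -4.482
v 0.227 -1.674 -3.189
v -0.68 -1.787 -4.656
v 0.374 -1.46 -3.363
v -0.62 -1.506 -4.776
v 0.434 -1.178 -3.483
v -0.655 -1.2 -4.825
v 0.399 -0.872 -3.532
f 2 1 4
f 2 4 3
f 4 1 5
f 4 5 3
f 5 1 6
f 5 6 3
f 6 1 7
f 6 7 3
f 7 1 8
f 7 8 3
f 8 1 9
f 8 9 3
f 9 1 10
f 9 10 3
f 10 1 11
f 10 11 3
f 11 1 12
f 11 12 3
f 12 1 2
f 12 2 3
f 14 13 17
f 14 17 15
f 15 17 18
f 15 18 16
f 17 13 19
f 17 19 18
f 18 19 20
f 18 20 16
f 19 13 21
f 19 21 20
f 20 21 22
f 20 22 16
f 21 13 23
f 21 23 22
f 22 23 24
f 22 24 16
f 23 13 25
f 23 25 24
f 24 25 26
f 24 26 16
f 25 13 27
f 25 27 26
f 26 27 28
f 26 28 16
f 27 13 29
f 27 29 28
f 28 29 30
f 28 30 16
f 29 13 31
f 29 31 30
f 30 31 32
f 30 32 16
f 31 13 33
f 31 33 32
f 32 33 34
f 32 34 16
f 33 13 35
f 33 35 34
f 34 35 36
f 34 36 16
f 35 13 37
f 35 37 36
f 36 37 38
f 36 38 16
f 37 13 39
f 37 39 38
f 38 39 40
f 38 40 16
f 39 13 14
f 39 14 40
f 40 14 15
f 40 15 16
f 41 52 46
f 41 46 42
f 41 42 48
f 41 48 51
f 41 51 52
f 42 46 50
f 46 52 45
f 52 51 43
f 51 48 47
f 48 42 49
f 44 50 45
f 44 45 43
f 44 43 47
f 44 47 49
f 44 49 50
f 45 50 46
f 43 45 52
f 47 43 51
f 49 47 48
f 50 49 42
f 54 56 53
f 57 54 53
f 53 56 55
f 55 57 53
f 54 60 56
f 58 54 57
f 58 60 54
f 56 60 55
f 59 57 55
f 55 60 59
f 59 58 57
f 60 58 59
f 62 61 65
f 62 65 63
f 63 65 66
f 63 66 64
f 65 61 67
f 65 67 66
f 66 67 68
f 66 68 64
f 67 61 69
f 67 69 68
f 68 69 70
f 68 70 64
f 69 61 71
f 69 71 70
f 70 71 72
f 70 72 64
f 71 61 73
f 71 73 72
f 72 73 74
f 72 74 64
f 73 61 75
f 73 75 74
f 74 75 76
f 74 76 64
f 75 61 77
f 75 77 76
f 76 77 78
f 76 78 64
f 77 61 79
f 77 79 78
f 78 79 80
f 78 80 64
f 79 61 81
f 79 81 80
f 80 81 82
f 80 82 64
f 81 61 83
f 81 83 82
f 82 83 84
f 82 84 64
f 83 61 85
f 83 85 84
f 84 85 86
f 84 86 64
f 85 61 87
f 85 87 86
f 86 87 88
f 86 88 64
f 87 61 89
f 87 89 88
f 88 89 90
f 88 90 64
f 89 61 91
f 89 91 90
f 90 91 92
f 90 92 64
f 91 61 93
f 91 93 92
f 92 93 94
f 92 94 64
f 93 61 62
f 93 62 94
f 94 62 63
f 94 63 64



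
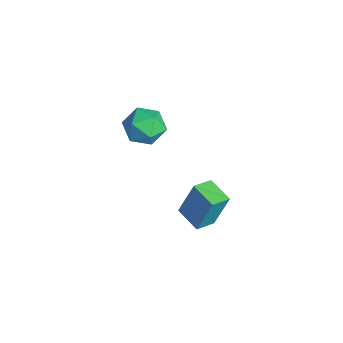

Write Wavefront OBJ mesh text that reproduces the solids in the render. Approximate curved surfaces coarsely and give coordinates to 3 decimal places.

v 0.099 1.328 -3.171
v 0.261 2.023 -1.303
v -0.277 2.337 -3.514
v -0.114 3.032 -1.646
v 1.414 1.728 -3.434
v 1.577 2.423 -1.566
v 1.039 2.737 -3.777
v 1.201 3.432 -1.909
v -1.378 0.956 3.309
v -0.573 0.468 3.865
v -1.267 -0.288 2.055
v -0.462 -0.776 2.611
v -1.482 -0.784 3.006
v -1.55 -0.015 3.781
v -0.29 0.195 2.139
v -0.358 0.964 2.914
v 0.1 -0.002 3.142
v -0.637 -0.608 3.677
v -1.203 0.788 2.243
v -1.94 0.182 2.778
f 2 4 1
f 5 2 1
f 1 4 3
f 3 5 1
f 2 8 4
f 6 2 5
f 6 8 2
f 4 8 3
f 7 5 3
f 3 8 7
f 7 6 5
f 8 6 7
f 9 20 14
f 9 14 10
f 9 10 16
f 9 16 19
f 9 19 20
f 10 14 18
f 14 20 13
f 20 19 11
f 19 16 15
f 16 10 17
f 12 18 13
f 12 13 11
f 12 11 15
f 12 15 17
f 12 17 18
f 13 18 14
f 11 13 20
f 15 11 19
f 17 15 16
f 18 17 10



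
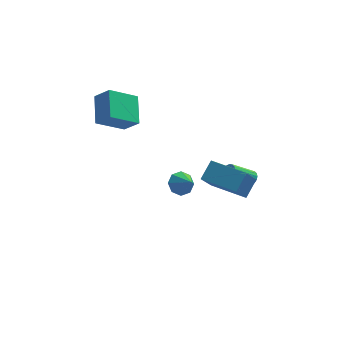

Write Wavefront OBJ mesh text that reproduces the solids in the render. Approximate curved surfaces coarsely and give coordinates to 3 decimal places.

v 1.541 -1.44 1.276
v 0.994 -2.515 2.652
v 2.073 -0.626 2.123
v 1.526 -1.701 3.499
v 3.374 -2.519 1.161
v 2.827 -3.594 2.537
v 3.906 -1.705 2.008
v 3.359 -2.78 3.384
v -0.091 1.912 -1.351
v 0.621 2.196 -1.613
v 0.511 1.108 -0.589
v 0.409 2.506 -1.119
v -0.095 2.467 -0.761
v -0.597 2.103 -0.749
v -0.802 1.628 -1.089
v -0.59 1.318 -1.583
v -0.086 1.357 -1.941
v 0.416 1.72 -1.953
v 3.818 4.13 -2.641
v 4.13 4.166 -2.239
v 2.854 3.605 -1.198
v 2.542 3.57 -1.599
v 4.024 4.386 -2.251
v 2.748 3.825 -1.209
v 3.871 4.547 -2.351
v 2.595 3.986 -1.31
v 3.706 4.613 -2.519
v 2.43 4.052 -1.477
v 3.566 4.568 -2.714
v 2.29 4.007 -1.672
v 3.484 4.423 -2.892
v 2.208 3.862 -1.851
v 3.479 4.211 -3.013
v 2.203 3.65 -1.971
v 3.551 3.98 -3.049
v 2.275 3.42 -2.007
v 3.684 3.784 -2.991
v 2.408 3.224 -1.949
v 3.848 3.667 -2.853
v 2.572 3.107 -1.811
v 4.005 3.657 -2.666
v 2.729 3.096 -1.625
v 4.12 3.754 -2.474
v 2.843 3.194 -1.432
v 4.165 3.938 -2.32
v 2.888 3.378 -1.278
v -4.712 2.043 3.564
v -4.84 3.692 4.558
v -3.201 2.804 2.497
v -3.329 4.453 3.491
v -3.871 1.587 4.429
v -3.999 3.236 5.423
v -2.36 2.348 3.362
v -2.488 3.997 4.356
f 2 4 1
f 5 2 1
f 1 4 3
f 3 5 1
f 2 8 4
f 6 2 5
f 6 8 2
f 4 8 3
f 7 5 3
f 3 8 7
f 7 6 5
f 8 6 7
f 10 9 12
f 10 12 11
f 12 9 13
f 12 13 11
f 13 9 14
f 13 14 11
f 14 9 15
f 14 15 11
f 15 9 16
f 15 16 11
f 16 9 17
f 16 17 11
f 17 9 18
f 17 18 11
f 18 9 10
f 18 10 11
f 20 19 23
f 20 23 21
f 21 23 24
f 21 24 22
f 23 19 25
f 23 25 24
f 24 25 26
f 24 26 22
f 25 19 27
f 25 27 26
f 26 27 28
f 26 28 22
f 27 19 29
f 27 29 28
f 28 29 30
f 28 30 22
f 29 19 31
f 29 31 30
f 30 31 32
f 30 32 22
f 31 19 33
f 31 33 32
f 32 33 34
f 32 34 22
f 33 19 35
f 33 35 34
f 34 35 36
f 34 36 22
f 35 19 37
f 35 37 36
f 36 37 38
f 36 38 22
f 37 19 39
f 37 39 38
f 38 39 40
f 38 40 22
f 39 19 41
f 39 41 40
f 40 41 42
f 40 42 22
f 41 19 43
f 41 43 42
f 42 43 44
f 42 44 22
f 43 19 45
f 43 45 44
f 44 45 46
f 44 46 22
f 45 19 20
f 45 20 46
f 46 20 21
f 46 21 22
f 48 50 47
f 51 48 47
f 47 50 49
f 49 51 47
f 48 54 50
f 52 48 51
f 52 54 48
f 50 54 49
f 53 51 49
f 49 54 53
f 53 52 51
f 54 52 53



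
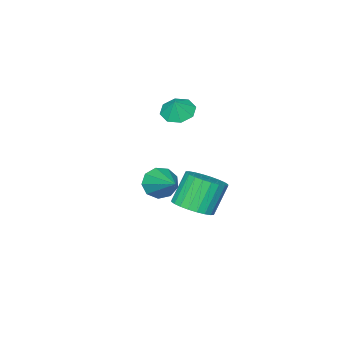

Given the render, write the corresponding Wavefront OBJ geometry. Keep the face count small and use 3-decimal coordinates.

v -3.892 -2.705 2.898
v -3.077 -2.639 2.455
v -3.428 -2.495 3.782
v -3.421 -2.016 2.487
v -4.04 -1.797 2.761
v -4.573 -2.11 3.114
v -4.707 -2.771 3.342
v -4.363 -3.394 3.309
v -3.743 -3.613 3.036
v -3.211 -3.3 2.682
v -0.1 2.049 -0.388
v 0.634 1.371 0.047
v -0.306 1.393 1.664
v -1.04 2.071 1.228
v 0.804 1.749 0.141
v -0.135 1.771 1.758
v 0.837 2.173 0.155
v -0.103 2.195 1.771
v 0.727 2.578 0.085
v -0.213 2.6 1.702
v 0.491 2.902 -0.056
v -0.448 2.924 1.561
v 0.165 3.097 -0.248
v -0.774 3.119 1.369
v -0.201 3.132 -0.461
v -1.141 3.154 1.155
v -0.552 3.002 -0.664
v -1.491 3.024 0.953
v -0.834 2.727 -0.824
v -1.774 2.749 0.793
v -1.005 2.349 -0.918
v -1.944 2.371 0.699
v -1.037 1.925 -0.931
v -1.977 1.947 0.685
v -0.927 1.52 -0.862
v -1.867 1.542 0.755
v -0.692 1.196 -0.721
v -1.631 1.218 0.896
v -0.366 1.001 -0.529
v -1.305 1.023 1.088
v 0.001 0.966 -0.315
v -0.939 0.988 1.301
v 0.351 1.096 -0.113
v -0.588 1.118 1.504
v 2.479 2.515 2.618
v 2.921 1.991 3.186
v 3.261 4.285 3.642
v 3.27 2.116 2.703
v 3.249 2.427 2.18
v 2.868 2.78 1.862
v 2.304 3.008 1.898
v 1.823 3.006 2.27
v 1.648 2.773 2.805
v 1.862 2.42 3.253
v 2.365 2.111 3.403
f 2 1 4
f 2 4 3
f 4 1 5
f 4 5 3
f 5 1 6
f 5 6 3
f 6 1 7
f 6 7 3
f 7 1 8
f 7 8 3
f 8 1 9
f 8 9 3
f 9 1 10
f 9 10 3
f 10 1 2
f 10 2 3
f 12 11 15
f 12 15 13
f 13 15 16
f 13 16 14
f 15 11 17
f 15 17 16
f 16 17 18
f 16 18 14
f 17 11 19
f 17 19 18
f 18 19 20
f 18 20 14
f 19 11 21
f 19 21 20
f 20 21 22
f 20 22 14
f 21 11 23
f 21 23 22
f 22 23 24
f 22 24 14
f 23 11 25
f 23 25 24
f 24 25 26
f 24 26 14
f 25 11 27
f 25 27 26
f 26 27 28
f 26 28 14
f 27 11 29
f 27 29 28
f 28 29 30
f 28 30 14
f 29 11 31
f 29 31 30
f 30 31 32
f 30 32 14
f 31 11 33
f 31 33 32
f 32 33 34
f 32 34 14
f 33 11 35
f 33 35 34
f 34 35 36
f 34 36 14
f 35 11 37
f 35 37 36
f 36 37 38
f 36 38 14
f 37 11 39
f 37 39 38
f 38 39 40
f 38 40 14
f 39 11 41
f 39 41 40
f 40 41 42
f 40 42 14
f 41 11 43
f 41 43 42
f 42 43 44
f 42 44 14
f 43 11 12
f 43 12 44
f 44 12 13
f 44 13 14
f 46 45 48
f 46 48 47
f 48 45 49
f 48 49 47
f 49 45 50
f 49 50 47
f 50 45 51
f 50 51 47
f 51 45 52
f 51 52 47
f 52 45 53
f 52 53 47
f 53 45 54
f 53 54 47
f 54 45 55
f 54 55 47
f 55 45 46
f 55 46 47



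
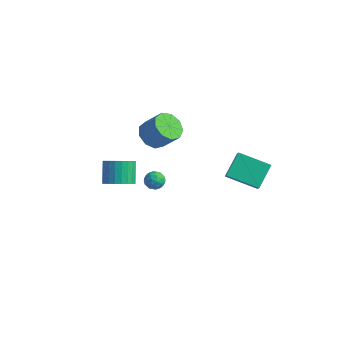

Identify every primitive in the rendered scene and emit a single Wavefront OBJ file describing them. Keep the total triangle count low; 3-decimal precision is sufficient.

v 0.312 -4.112 -0.088
v 0.933 -3.429 -0.204
v 0.309 -2.665 0.952
v -0.312 -3.348 1.068
v 0.664 -3.319 -0.422
v 0.04 -2.555 0.734
v 0.343 -3.329 -0.589
v -0.282 -2.565 0.567
v 0.016 -3.458 -0.68
v -0.608 -2.695 0.477
v -0.266 -3.687 -0.681
v -0.89 -2.923 0.476
v -0.459 -3.981 -0.591
v -1.083 -3.217 0.565
v -0.535 -4.294 -0.425
v -1.16 -3.531 0.731
v -0.482 -4.58 -0.208
v -1.107 -3.816 0.949
v -0.309 -4.795 0.028
v -0.933 -4.031 1.184
v -0.04 -4.905 0.246
v -0.664 -4.141 1.402
v 0.282 -4.895 0.413
v -0.343 -4.131 1.569
v 0.608 -4.765 0.503
v -0.016 -4.002 1.66
v 0.89 -4.537 0.504
v 0.266 -3.773 1.661
v 1.083 -4.243 0.415
v 0.459 -3.479 1.571
v 1.16 -3.929 0.249
v 0.535 -3.166 1.405
v 1.107 -3.644 0.031
v 0.482 -2.88 1.188
v 2.253 -3.031 1.243
v 2.715 -3.325 1.576
v 2.245 -3.815 0.564
v 2.707 -4.109 0.897
v 2.118 -4.055 1.145
v 2.123 -3.57 1.565
v 2.837 -3.57 0.575
v 2.842 -3.085 0.995
v 3.076 -3.658 1.164
v 2.632 -3.958 1.516
v 2.328 -3.182 0.624
v 1.884 -3.482 0.976
v 2.485 -3.109 1.469
v 2.475 -4.031 0.671
v 2.129 -3.999 0.816
v 2.4 -4.172 1.012
v 2.137 -3.253 1.462
v 2.409 -3.426 1.658
v 2.057 -3.855 1.405
v 2.551 -3.714 0.482
v 2.823 -3.887 0.678
v 2.56 -2.968 1.128
v 2.831 -3.141 1.324
v 2.903 -3.285 0.735
v 2.969 -3.477 1.423
v 2.964 -3.938 1.024
v 3.04 -3.621 0.834
v 3.043 -3.336 1.081
v 2.708 -3.654 1.63
v 2.703 -4.115 1.231
v 2.356 -4.083 1.376
v 2.359 -3.798 1.623
v 2.92 -3.849 1.387
v 2.257 -3.025 0.909
v 2.252 -3.486 0.51
v 2.601 -3.342 0.517
v 2.604 -3.057 0.764
v 1.996 -3.202 1.116
v 1.991 -3.663 0.717
v 1.917 -3.804 1.059
v 1.92 -3.519 1.306
v 2.04 -3.291 0.753
v 2.616 2.515 -2.584
v 2.422 3.87 -1.494
v 4.404 3.324 -3.272
v 4.211 4.679 -2.181
v 3.069 2.061 -1.939
v 2.876 3.416 -0.848
v 4.858 2.87 -2.626
v 4.664 4.225 -1.536
v -1.84 1.266 -0.4
v -1.142 0.672 -0.871
v -0.103 0.941 0.329
v -0.8 1.534 0.8
v -1.071 1.34 -1.082
v -0.032 1.609 0.118
v -1.36 1.974 -0.974
v -0.321 2.243 0.226
v -1.873 2.276 -0.597
v -0.834 2.545 0.603
v -2.371 2.105 -0.128
v -1.332 2.374 1.072
v -2.62 1.541 0.214
v -1.58 1.81 1.414
v -2.503 0.849 0.268
v -1.464 1.118 1.468
v -2.077 0.351 0.01
v -1.037 0.62 1.21
v -1.539 0.281 -0.44
v -0.5 0.55 0.76
f 2 1 5
f 2 5 3
f 3 5 6
f 3 6 4
f 5 1 7
f 5 7 6
f 6 7 8
f 6 8 4
f 7 1 9
f 7 9 8
f 8 9 10
f 8 10 4
f 9 1 11
f 9 11 10
f 10 11 12
f 10 12 4
f 11 1 13
f 11 13 12
f 12 13 14
f 12 14 4
f 13 1 15
f 13 15 14
f 14 15 16
f 14 16 4
f 15 1 17
f 15 17 16
f 16 17 18
f 16 18 4
f 17 1 19
f 17 19 18
f 18 19 20
f 18 20 4
f 19 1 21
f 19 21 20
f 20 21 22
f 20 22 4
f 21 1 23
f 21 23 22
f 22 23 24
f 22 24 4
f 23 1 25
f 23 25 24
f 24 25 26
f 24 26 4
f 25 1 27
f 25 27 26
f 26 27 28
f 26 28 4
f 27 1 29
f 27 29 28
f 28 29 30
f 28 30 4
f 29 1 31
f 29 31 30
f 30 31 32
f 30 32 4
f 31 1 33
f 31 33 32
f 32 33 34
f 32 34 4
f 33 1 2
f 33 2 34
f 34 2 3
f 34 3 4
f 35 72 51
f 72 46 75
f 51 75 40
f 72 75 51
f 35 51 47
f 51 40 52
f 47 52 36
f 51 52 47
f 35 47 56
f 47 36 57
f 56 57 42
f 47 57 56
f 35 56 68
f 56 42 71
f 68 71 45
f 56 71 68
f 35 68 72
f 68 45 76
f 72 76 46
f 68 76 72
f 36 52 63
f 52 40 66
f 63 66 44
f 52 66 63
f 40 75 53
f 75 46 74
f 53 74 39
f 75 74 53
f 46 76 73
f 76 45 69
f 73 69 37
f 76 69 73
f 45 71 70
f 71 42 58
f 70 58 41
f 71 58 70
f 42 57 62
f 57 36 59
f 62 59 43
f 57 59 62
f 38 64 50
f 64 44 65
f 50 65 39
f 64 65 50
f 38 50 48
f 50 39 49
f 48 49 37
f 50 49 48
f 38 48 55
f 48 37 54
f 55 54 41
f 48 54 55
f 38 55 60
f 55 41 61
f 60 61 43
f 55 61 60
f 38 60 64
f 60 43 67
f 64 67 44
f 60 67 64
f 39 65 53
f 65 44 66
f 53 66 40
f 65 66 53
f 37 49 73
f 49 39 74
f 73 74 46
f 49 74 73
f 41 54 70
f 54 37 69
f 70 69 45
f 54 69 70
f 43 61 62
f 61 41 58
f 62 58 42
f 61 58 62
f 44 67 63
f 67 43 59
f 63 59 36
f 67 59 63
f 78 80 77
f 81 78 77
f 77 80 79
f 79 81 77
f 78 84 80
f 82 78 81
f 82 84 78
f 80 84 79
f 83 81 79
f 79 84 83
f 83 82 81
f 84 82 83
f 86 85 89
f 86 89 87
f 87 89 90
f 87 90 88
f 89 85 91
f 89 91 90
f 90 91 92
f 90 92 88
f 91 85 93
f 91 93 92
f 92 93 94
f 92 94 88
f 93 85 95
f 93 95 94
f 94 95 96
f 94 96 88
f 95 85 97
f 95 97 96
f 96 97 98
f 96 98 88
f 97 85 99
f 97 99 98
f 98 99 100
f 98 100 88
f 99 85 101
f 99 101 100
f 100 101 102
f 100 102 88
f 101 85 103
f 101 103 102
f 102 103 104
f 102 104 88
f 103 85 86
f 103 86 104
f 104 86 87
f 104 87 88



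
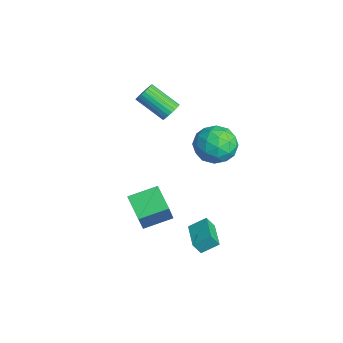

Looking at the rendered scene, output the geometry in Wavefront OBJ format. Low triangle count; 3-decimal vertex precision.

v -0.278 -3.165 -4.217
v -0.289 -1.529 -3.755
v 1.158 -2.964 -4.894
v 1.147 -1.329 -4.431
v 0.573 -3.631 -2.549
v 0.562 -1.996 -2.086
v 2.009 -3.431 -3.225
v 1.998 -1.795 -2.763
v -1.57 -0.66 1.91
v -1.04 -0.939 2.135
v -2.12 -2.119 3.215
v -2.65 -1.84 2.99
v -1.073 -0.757 2.301
v -2.153 -1.936 3.382
v -1.182 -0.559 2.409
v -2.262 -1.739 3.489
v -1.35 -0.377 2.44
v -2.43 -1.556 3.52
v -1.551 -0.238 2.39
v -2.631 -1.417 3.47
v -1.755 -0.163 2.268
v -2.835 -1.343 3.348
v -1.932 -0.164 2.091
v -3.011 -1.344 3.171
v -2.053 -0.24 1.886
v -3.132 -1.42 2.966
v -2.1 -0.381 1.685
v -3.18 -1.561 2.765
v -2.067 -0.564 1.518
v -3.147 -1.743 2.599
v -1.958 -0.761 1.411
v -3.038 -1.941 2.491
v -1.79 -0.944 1.38
v -2.87 -2.123 2.46
v -1.589 -1.083 1.43
v -2.669 -2.262 2.51
v -1.385 -1.157 1.552
v -2.465 -2.337 2.632
v -1.209 -1.156 1.729
v -2.288 -2.336 2.809
v -1.088 -1.08 1.934
v -2.167 -2.26 3.014
v 2.812 -1.011 -3.733
v 2.945 -0.081 -3.142
v 2.884 -0.586 -4.418
v 3.018 0.344 -3.827
v 4.482 -1.264 -3.713
v 4.616 -0.334 -3.122
v 4.555 -0.839 -4.398
v 4.688 0.091 -3.807
v 2.552 1.416 2.213
v 3.459 0.779 1.705
v 2.261 -0.039 3.515
v 3.168 -0.676 3.007
v 3.413 0.344 3.629
v 3.593 1.243 2.825
v 2.127 -0.503 2.395
v 2.307 0.396 1.591
v 3.197 -0.407 1.817
v 3.992 0.116 2.58
v 1.728 0.624 2.64
v 2.523 1.147 3.403
v 3.031 1.225 1.845
v 2.689 -0.485 3.375
v 2.833 0.115 3.741
v 3.366 -0.26 3.442
v 3.11 1.498 2.503
v 3.643 1.123 2.204
v 3.616 0.868 3.335
v 2.077 -0.383 3.016
v 2.61 -0.758 2.717
v 2.354 1 1.778
v 2.887 0.625 1.479
v 2.104 -0.128 1.885
v 3.41 0.154 1.612
v 3.239 -0.701 2.377
v 2.627 -0.6 2.018
v 2.733 -0.071 1.545
v 3.877 0.461 2.06
v 3.706 -0.394 2.826
v 3.85 0.206 3.192
v 3.956 0.734 2.719
v 3.723 -0.236 2.126
v 2.014 1.134 2.394
v 1.843 0.279 3.16
v 1.764 0.006 2.501
v 1.87 0.534 2.028
v 2.481 1.441 2.843
v 2.31 0.586 3.608
v 2.987 0.811 3.675
v 3.093 1.34 3.202
v 1.997 0.976 3.094
f 2 4 1
f 5 2 1
f 1 4 3
f 3 5 1
f 2 8 4
f 6 2 5
f 6 8 2
f 4 8 3
f 7 5 3
f 3 8 7
f 7 6 5
f 8 6 7
f 10 9 13
f 10 13 11
f 11 13 14
f 11 14 12
f 13 9 15
f 13 15 14
f 14 15 16
f 14 16 12
f 15 9 17
f 15 17 16
f 16 17 18
f 16 18 12
f 17 9 19
f 17 19 18
f 18 19 20
f 18 20 12
f 19 9 21
f 19 21 20
f 20 21 22
f 20 22 12
f 21 9 23
f 21 23 22
f 22 23 24
f 22 24 12
f 23 9 25
f 23 25 24
f 24 25 26
f 24 26 12
f 25 9 27
f 25 27 26
f 26 27 28
f 26 28 12
f 27 9 29
f 27 29 28
f 28 29 30
f 28 30 12
f 29 9 31
f 29 31 30
f 30 31 32
f 30 32 12
f 31 9 33
f 31 33 32
f 32 33 34
f 32 34 12
f 33 9 35
f 33 35 34
f 34 35 36
f 34 36 12
f 35 9 37
f 35 37 36
f 36 37 38
f 36 38 12
f 37 9 39
f 37 39 38
f 38 39 40
f 38 40 12
f 39 9 41
f 39 41 40
f 40 41 42
f 40 42 12
f 41 9 10
f 41 10 42
f 42 10 11
f 42 11 12
f 44 46 43
f 47 44 43
f 43 46 45
f 45 47 43
f 44 50 46
f 48 44 47
f 48 50 44
f 46 50 45
f 49 47 45
f 45 50 49
f 49 48 47
f 50 48 49
f 51 88 67
f 88 62 91
f 67 91 56
f 88 91 67
f 51 67 63
f 67 56 68
f 63 68 52
f 67 68 63
f 51 63 72
f 63 52 73
f 72 73 58
f 63 73 72
f 51 72 84
f 72 58 87
f 84 87 61
f 72 87 84
f 51 84 88
f 84 61 92
f 88 92 62
f 84 92 88
f 52 68 79
f 68 56 82
f 79 82 60
f 68 82 79
f 56 91 69
f 91 62 90
f 69 90 55
f 91 90 69
f 62 92 89
f 92 61 85
f 89 85 53
f 92 85 89
f 61 87 86
f 87 58 74
f 86 74 57
f 87 74 86
f 58 73 78
f 73 52 75
f 78 75 59
f 73 75 78
f 54 80 66
f 80 60 81
f 66 81 55
f 80 81 66
f 54 66 64
f 66 55 65
f 64 65 53
f 66 65 64
f 54 64 71
f 64 53 70
f 71 70 57
f 64 70 71
f 54 71 76
f 71 57 77
f 76 77 59
f 71 77 76
f 54 76 80
f 76 59 83
f 80 83 60
f 76 83 80
f 55 81 69
f 81 60 82
f 69 82 56
f 81 82 69
f 53 65 89
f 65 55 90
f 89 90 62
f 65 90 89
f 57 70 86
f 70 53 85
f 86 85 61
f 70 85 86
f 59 77 78
f 77 57 74
f 78 74 58
f 77 74 78
f 60 83 79
f 83 59 75
f 79 75 52
f 83 75 79



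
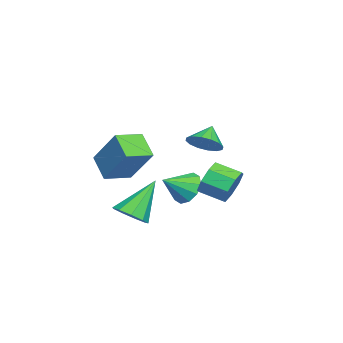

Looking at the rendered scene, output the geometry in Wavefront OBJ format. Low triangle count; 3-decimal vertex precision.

v 3.706 -1.592 -4.479
v 4.302 -1.92 -3.937
v 2.654 -0.728 -2.801
v 4.465 -1.376 -4.114
v 4.273 -0.933 -4.462
v 3.816 -0.798 -4.818
v 3.307 -1.035 -5.015
v 2.984 -1.532 -4.962
v 2.999 -2.057 -4.682
v 3.345 -2.365 -4.307
v 3.859 -2.31 -4.013
v 3.883 2.77 -2.443
v 4.471 2.934 -1.782
v 4.304 1.814 -1.355
v 3.717 1.65 -2.017
v 3.825 3.097 -1.607
v 3.658 1.977 -1.18
v 3.213 3.068 -1.922
v 3.046 1.948 -1.496
v 2.994 2.865 -2.543
v 2.827 1.745 -2.116
v 3.296 2.606 -3.105
v 3.129 1.486 -2.678
v 3.942 2.443 -3.28
v 3.775 1.323 -2.853
v 4.554 2.472 -2.964
v 4.387 1.352 -2.538
v 4.773 2.675 -2.344
v 4.606 1.555 -1.917
v -1.562 0.595 -2.088
v -0.937 0.557 -1.47
v -2.358 0.805 -1.272
v -0.951 0.994 -1.595
v -1.129 1.325 -1.853
v -1.423 1.46 -2.174
v -1.754 1.364 -2.472
v -2.033 1.061 -2.667
v -2.186 0.634 -2.707
v -2.172 0.197 -2.581
v -1.994 -0.134 -2.323
v -1.701 -0.269 -2.002
v -1.37 -0.173 -1.704
v -1.09 0.129 -1.509
v 2.679 -1.771 -2.686
v 1.826 -2.421 -1.833
v 3.475 -0.638 -1.029
v 2.623 -1.288 -0.175
v 3.597 -2.712 -2.485
v 2.745 -3.362 -1.631
v 4.394 -1.579 -0.827
v 3.541 -2.229 0.026
v -0.151 0.089 -4.282
v 0.567 0.663 -4.314
v 0.631 -0.849 -3.558
v 0.271 0.779 -3.843
v -0.187 0.632 -3.539
v -0.631 0.277 -3.519
v -0.892 -0.149 -3.791
v -0.87 -0.484 -4.249
v -0.573 -0.6 -4.721
v -0.115 -0.453 -5.024
v 0.329 -0.098 -5.044
v 0.589 0.328 -4.773
f 2 1 4
f 2 4 3
f 4 1 5
f 4 5 3
f 5 1 6
f 5 6 3
f 6 1 7
f 6 7 3
f 7 1 8
f 7 8 3
f 8 1 9
f 8 9 3
f 9 1 10
f 9 10 3
f 10 1 11
f 10 11 3
f 11 1 2
f 11 2 3
f 13 12 16
f 13 16 14
f 14 16 17
f 14 17 15
f 16 12 18
f 16 18 17
f 17 18 19
f 17 19 15
f 18 12 20
f 18 20 19
f 19 20 21
f 19 21 15
f 20 12 22
f 20 22 21
f 21 22 23
f 21 23 15
f 22 12 24
f 22 24 23
f 23 24 25
f 23 25 15
f 24 12 26
f 24 26 25
f 25 26 27
f 25 27 15
f 26 12 28
f 26 28 27
f 27 28 29
f 27 29 15
f 28 12 13
f 28 13 29
f 29 13 14
f 29 14 15
f 31 30 33
f 31 33 32
f 33 30 34
f 33 34 32
f 34 30 35
f 34 35 32
f 35 30 36
f 35 36 32
f 36 30 37
f 36 37 32
f 37 30 38
f 37 38 32
f 38 30 39
f 38 39 32
f 39 30 40
f 39 40 32
f 40 30 41
f 40 41 32
f 41 30 42
f 41 42 32
f 42 30 43
f 42 43 32
f 43 30 31
f 43 31 32
f 45 47 44
f 48 45 44
f 44 47 46
f 46 48 44
f 45 51 47
f 49 45 48
f 49 51 45
f 47 51 46
f 50 48 46
f 46 51 50
f 50 49 48
f 51 49 50
f 53 52 55
f 53 55 54
f 55 52 56
f 55 56 54
f 56 52 57
f 56 57 54
f 57 52 58
f 57 58 54
f 58 52 59
f 58 59 54
f 59 52 60
f 59 60 54
f 60 52 61
f 60 61 54
f 61 52 62
f 61 62 54
f 62 52 63
f 62 63 54
f 63 52 53
f 63 53 54



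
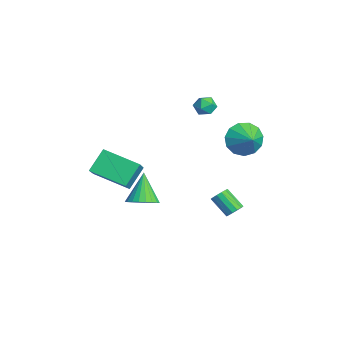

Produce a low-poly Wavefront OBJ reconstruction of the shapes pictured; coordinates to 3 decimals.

v 2.129 3.403 -4.002
v 2.444 2.94 -3.999
v 1.547 2.334 -3.095
v 1.231 2.797 -3.098
v 2.553 3.123 -3.767
v 1.656 2.518 -2.863
v 2.528 3.396 -3.61
v 1.631 2.79 -2.706
v 2.376 3.67 -3.577
v 1.479 3.065 -2.673
v 2.145 3.86 -3.679
v 1.248 3.254 -2.775
v 1.909 3.904 -3.883
v 1.012 3.299 -2.98
v 1.743 3.789 -4.126
v 0.846 3.184 -3.222
v 1.699 3.552 -4.329
v 0.802 2.946 -3.425
v 1.791 3.267 -4.428
v 0.894 2.661 -3.524
v 1.991 3.025 -4.392
v 1.094 2.42 -3.488
v 2.234 2.903 -4.232
v 1.337 2.298 -3.328
v -1.654 -2.585 -0.673
v -0.388 -3.108 0.464
v -0.365 -0.935 -1.349
v 0.901 -1.458 -0.213
v -1.041 -3.522 -1.787
v 0.225 -4.045 -0.651
v 0.248 -1.872 -2.464
v 1.514 -2.395 -1.327
v -0.633 2.761 2.919
v 0.009 3.022 2.956
v -0.229 1.738 3.144
v 0.413 1.999 3.181
v -0.054 2.157 3.669
v -0.304 2.79 3.53
v 0.084 1.97 2.57
v -0.166 2.603 2.431
v 0.452 2.533 2.74
v 0.367 2.649 3.419
v -0.587 2.111 2.681
v -0.672 2.227 3.36
v 2.699 3.648 1.94
v 3.087 4.114 1.035
v 3.761 3.772 2.46
v 2.864 4.569 1.382
v 2.589 4.732 1.906
v 2.348 4.55 2.441
v 2.218 4.082 2.817
v 2.241 3.476 2.914
v 2.41 2.925 2.702
v 2.669 2.603 2.248
v 2.939 2.613 1.696
v 3.131 2.952 1.222
v 3.187 3.511 0.975
v 3.817 -2.125 -1.133
v 4.421 -1.511 -0.872
v 2.783 -1.755 0.393
v 4.204 -1.315 -1.067
v 3.928 -1.242 -1.271
v 3.635 -1.304 -1.455
v 3.37 -1.49 -1.589
v 3.172 -1.774 -1.654
v 3.073 -2.11 -1.64
v 3.087 -2.449 -1.549
v 3.212 -2.738 -1.394
v 3.429 -2.934 -1.2
v 3.705 -3.007 -0.995
v 3.998 -2.945 -0.812
v 4.264 -2.759 -0.677
v 4.461 -2.476 -0.612
v 4.56 -2.139 -0.626
v 4.546 -1.8 -0.718
f 2 1 5
f 2 5 3
f 3 5 6
f 3 6 4
f 5 1 7
f 5 7 6
f 6 7 8
f 6 8 4
f 7 1 9
f 7 9 8
f 8 9 10
f 8 10 4
f 9 1 11
f 9 11 10
f 10 11 12
f 10 12 4
f 11 1 13
f 11 13 12
f 12 13 14
f 12 14 4
f 13 1 15
f 13 15 14
f 14 15 16
f 14 16 4
f 15 1 17
f 15 17 16
f 16 17 18
f 16 18 4
f 17 1 19
f 17 19 18
f 18 19 20
f 18 20 4
f 19 1 21
f 19 21 20
f 20 21 22
f 20 22 4
f 21 1 23
f 21 23 22
f 22 23 24
f 22 24 4
f 23 1 2
f 23 2 24
f 24 2 3
f 24 3 4
f 26 28 25
f 29 26 25
f 25 28 27
f 27 29 25
f 26 32 28
f 30 26 29
f 30 32 26
f 28 32 27
f 31 29 27
f 27 32 31
f 31 30 29
f 32 30 31
f 33 44 38
f 33 38 34
f 33 34 40
f 33 40 43
f 33 43 44
f 34 38 42
f 38 44 37
f 44 43 35
f 43 40 39
f 40 34 41
f 36 42 37
f 36 37 35
f 36 35 39
f 36 39 41
f 36 41 42
f 37 42 38
f 35 37 44
f 39 35 43
f 41 39 40
f 42 41 34
f 46 45 48
f 46 48 47
f 48 45 49
f 48 49 47
f 49 45 50
f 49 50 47
f 50 45 51
f 50 51 47
f 51 45 52
f 51 52 47
f 52 45 53
f 52 53 47
f 53 45 54
f 53 54 47
f 54 45 55
f 54 55 47
f 55 45 56
f 55 56 47
f 56 45 57
f 56 57 47
f 57 45 46
f 57 46 47
f 59 58 61
f 59 61 60
f 61 58 62
f 61 62 60
f 62 58 63
f 62 63 60
f 63 58 64
f 63 64 60
f 64 58 65
f 64 65 60
f 65 58 66
f 65 66 60
f 66 58 67
f 66 67 60
f 67 58 68
f 67 68 60
f 68 58 69
f 68 69 60
f 69 58 70
f 69 70 60
f 70 58 71
f 70 71 60
f 71 58 72
f 71 72 60
f 72 58 73
f 72 73 60
f 73 58 74
f 73 74 60
f 74 58 75
f 74 75 60
f 75 58 59
f 75 59 60



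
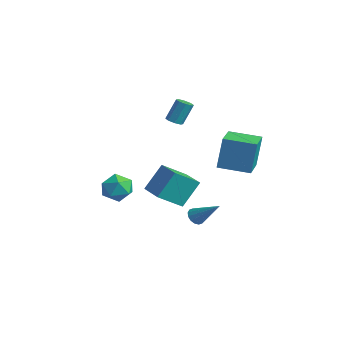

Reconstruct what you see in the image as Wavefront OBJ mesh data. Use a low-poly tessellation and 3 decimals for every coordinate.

v -3.806 1.533 1.853
v -3.326 1.282 1.95
v -3.255 1.956 3.344
v -3.734 2.207 3.247
v -3.277 1.657 1.766
v -3.206 2.332 3.16
v -3.538 1.96 1.633
v -3.466 2.634 3.027
v -3.956 2.012 1.629
v -3.884 2.687 3.023
v -4.285 1.784 1.756
v -4.214 2.458 3.15
v -4.334 1.408 1.94
v -4.263 2.083 3.334
v -4.074 1.106 2.073
v -4.002 1.78 3.467
v -3.656 1.053 2.077
v -3.584 1.728 3.471
v -0.017 0.676 -4.017
v 0.301 0.901 -4.486
v 1.377 1.364 -2.743
v 0.107 1.134 -4.4
v -0.121 1.245 -4.211
v -0.321 1.203 -3.97
v -0.439 1.019 -3.741
v -0.444 0.744 -3.587
v -0.335 0.45 -3.548
v -0.14 0.217 -3.634
v 0.087 0.107 -3.823
v 0.287 0.149 -4.065
v 0.405 0.332 -4.293
v 0.41 0.607 -4.447
v -3.505 -0.638 -2.955
v -3.504 0.517 -1.323
v -3.34 0.923 -4.06
v -3.338 2.078 -2.427
v -1.822 -0.758 -2.873
v -1.82 0.397 -1.24
v -1.656 0.803 -3.977
v -1.655 1.958 -2.345
v -1.096 3.113 -0.513
v -1.102 3.495 1.633
v 0.247 4.519 -0.76
v 0.242 4.901 1.387
v 0.258 1.859 -0.287
v 0.253 2.241 1.86
v 1.602 3.265 -0.533
v 1.596 3.647 1.613
v -1.057 -2.82 -1.589
v -0.295 -3.445 -1.253
v -2.205 -3.895 -0.987
v -1.443 -4.52 -0.651
v -1.598 -3.597 -0.196
v -0.888 -2.932 -0.568
v -1.612 -4.408 -1.672
v -0.902 -3.743 -2.044
v -0.638 -4.426 -1.304
v -0.63 -3.925 -0.392
v -1.87 -3.415 -1.848
v -1.862 -2.914 -0.936
f 2 1 5
f 2 5 3
f 3 5 6
f 3 6 4
f 5 1 7
f 5 7 6
f 6 7 8
f 6 8 4
f 7 1 9
f 7 9 8
f 8 9 10
f 8 10 4
f 9 1 11
f 9 11 10
f 10 11 12
f 10 12 4
f 11 1 13
f 11 13 12
f 12 13 14
f 12 14 4
f 13 1 15
f 13 15 14
f 14 15 16
f 14 16 4
f 15 1 17
f 15 17 16
f 16 17 18
f 16 18 4
f 17 1 2
f 17 2 18
f 18 2 3
f 18 3 4
f 20 19 22
f 20 22 21
f 22 19 23
f 22 23 21
f 23 19 24
f 23 24 21
f 24 19 25
f 24 25 21
f 25 19 26
f 25 26 21
f 26 19 27
f 26 27 21
f 27 19 28
f 27 28 21
f 28 19 29
f 28 29 21
f 29 19 30
f 29 30 21
f 30 19 31
f 30 31 21
f 31 19 32
f 31 32 21
f 32 19 20
f 32 20 21
f 34 36 33
f 37 34 33
f 33 36 35
f 35 37 33
f 34 40 36
f 38 34 37
f 38 40 34
f 36 40 35
f 39 37 35
f 35 40 39
f 39 38 37
f 40 38 39
f 42 44 41
f 45 42 41
f 41 44 43
f 43 45 41
f 42 48 44
f 46 42 45
f 46 48 42
f 44 48 43
f 47 45 43
f 43 48 47
f 47 46 45
f 48 46 47
f 49 60 54
f 49 54 50
f 49 50 56
f 49 56 59
f 49 59 60
f 50 54 58
f 54 60 53
f 60 59 51
f 59 56 55
f 56 50 57
f 52 58 53
f 52 53 51
f 52 51 55
f 52 55 57
f 52 57 58
f 53 58 54
f 51 53 60
f 55 51 59
f 57 55 56
f 58 57 50

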